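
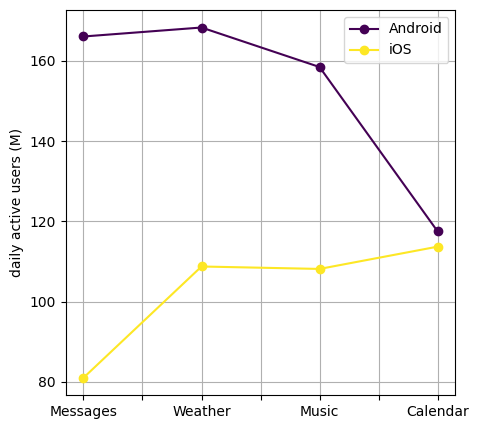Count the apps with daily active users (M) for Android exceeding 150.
Above 150: Messages, Weather, Music.

3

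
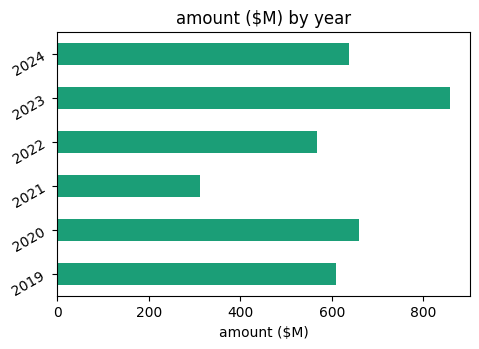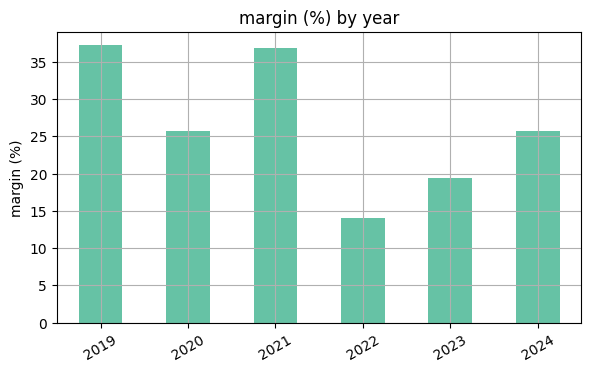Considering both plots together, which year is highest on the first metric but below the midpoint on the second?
2023

Chart 2 median margin (%) ≈ 25; below-median years: 2020, 2022, 2023. Among those, 2023 has the highest amount ($M) (≈ 900).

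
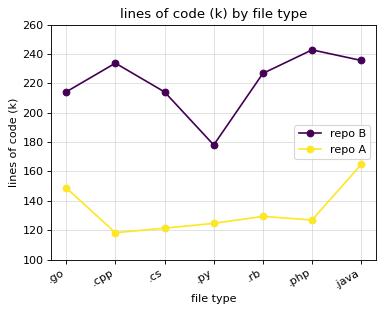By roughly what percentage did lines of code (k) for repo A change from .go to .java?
≈ +14.3%

.go ≈ 140, .java ≈ 160; (160 − 140) / 140 ≈ +14.3%.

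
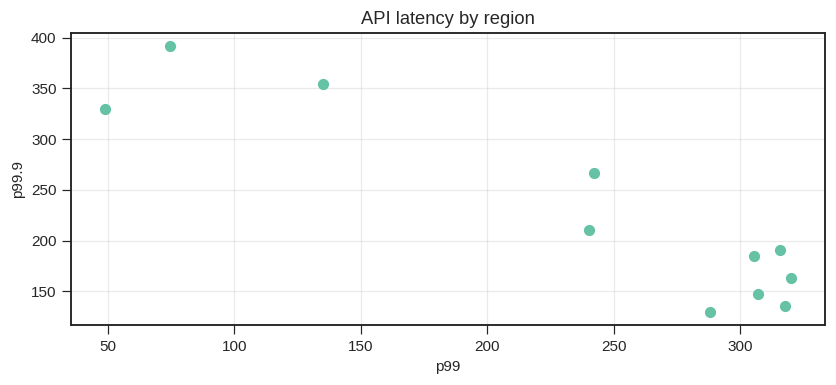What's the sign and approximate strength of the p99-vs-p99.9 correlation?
negative, strong

Points are negatively correlated; strong (|r| ≈ 0.9).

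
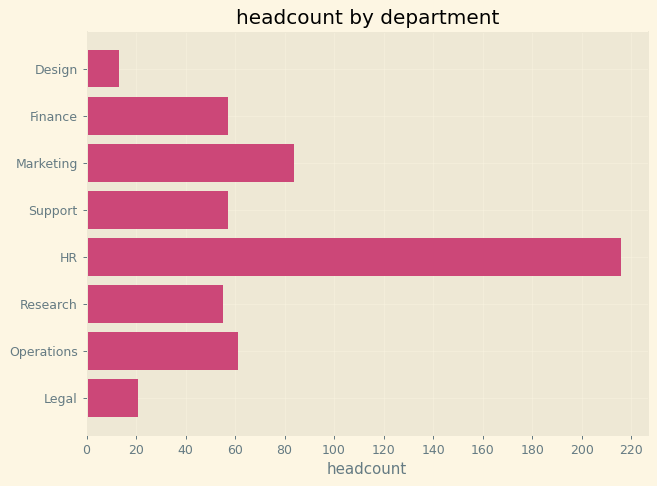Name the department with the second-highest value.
Top 3: HR ≈ 220, Marketing ≈ 80, Operations ≈ 60.

Marketing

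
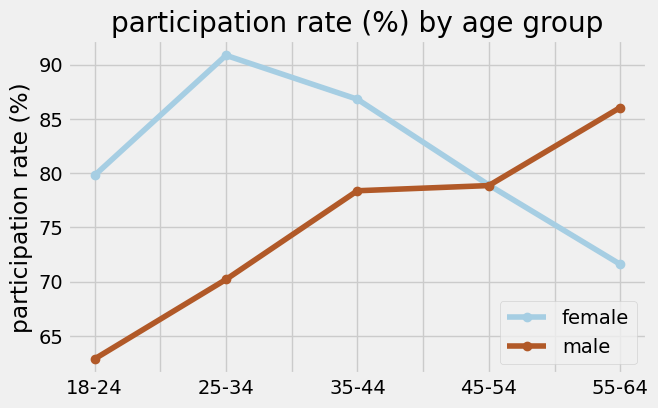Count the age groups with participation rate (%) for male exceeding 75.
3

Above 75: 35-44, 45-54, 55-64.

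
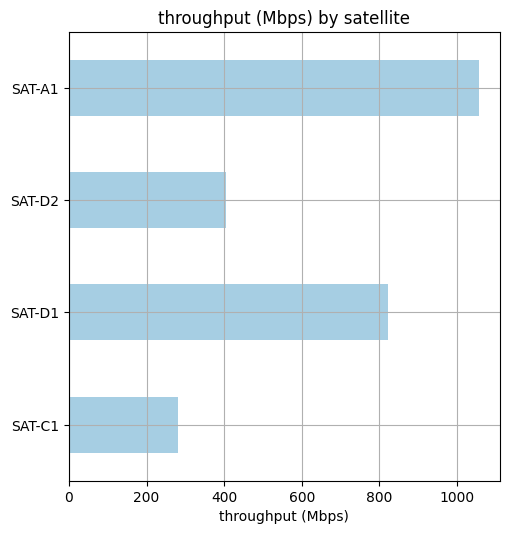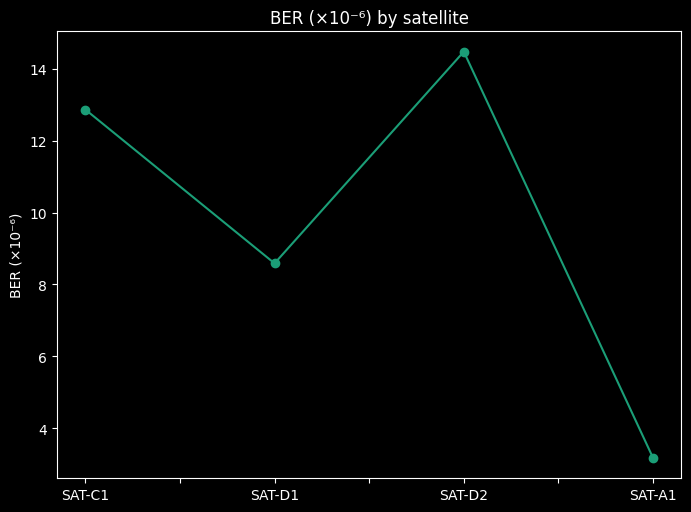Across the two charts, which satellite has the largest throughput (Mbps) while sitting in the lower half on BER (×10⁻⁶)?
SAT-A1

Chart 2 median BER (×10⁻⁶) ≈ 10; below-median satellites: SAT-D1, SAT-A1. Among those, SAT-A1 has the highest throughput (Mbps) (≈ 1100).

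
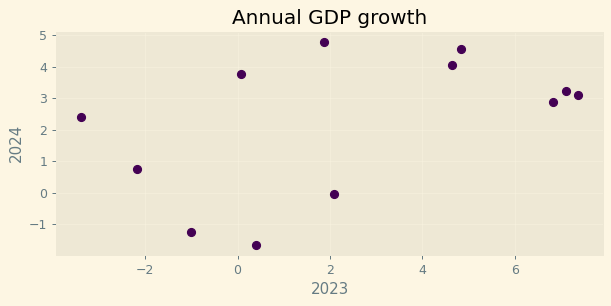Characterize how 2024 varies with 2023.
positive, moderate

Points are positively correlated; moderate (|r| ≈ 0.5).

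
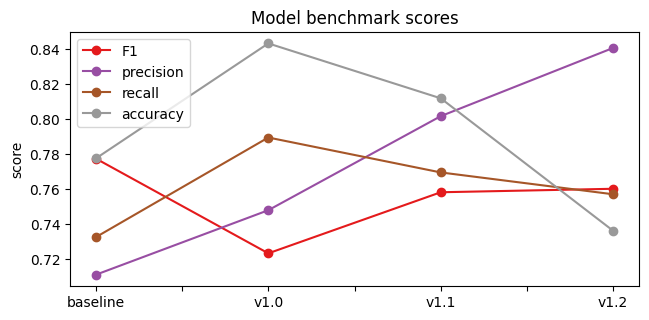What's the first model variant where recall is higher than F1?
v1.0

baseline: recall ≈ 0.74 vs F1 ≈ 0.78 (not yet); v1.0: recall ≈ 0.78 vs F1 ≈ 0.72 (first crossover).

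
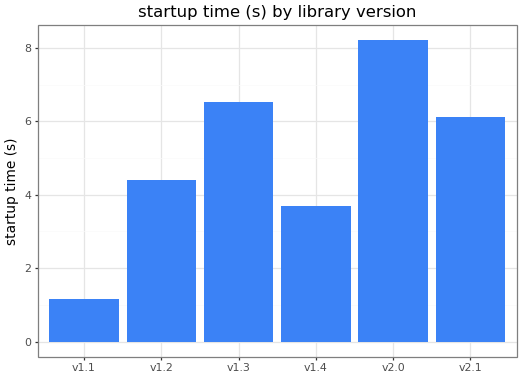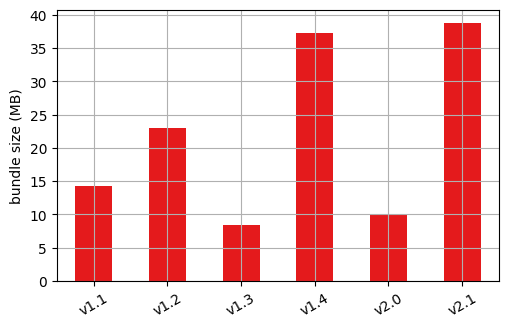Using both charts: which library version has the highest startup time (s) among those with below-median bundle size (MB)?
Chart 2 median bundle size (MB) ≈ 20; below-median library versions: v1.1, v1.3, v2.0. Among those, v2.0 has the highest startup time (s) (≈ 8).

v2.0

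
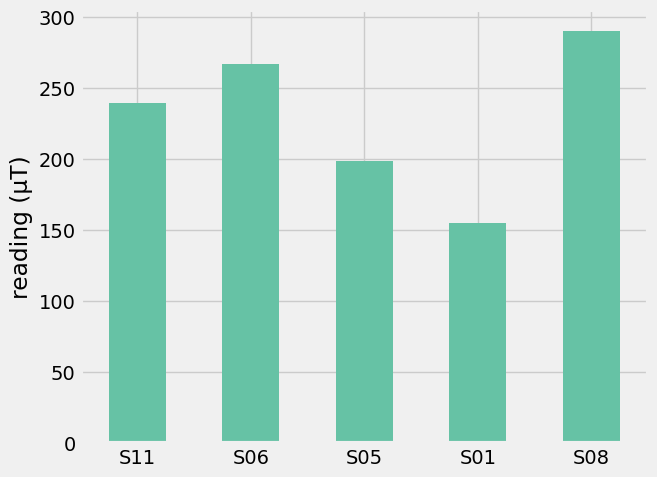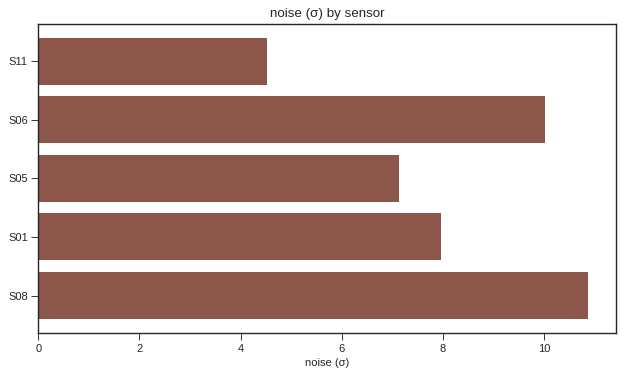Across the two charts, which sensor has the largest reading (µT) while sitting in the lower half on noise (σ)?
S11

Chart 2 median noise (σ) ≈ 8; below-median sensors: S11, S05. Among those, S11 has the highest reading (µT) (≈ 250).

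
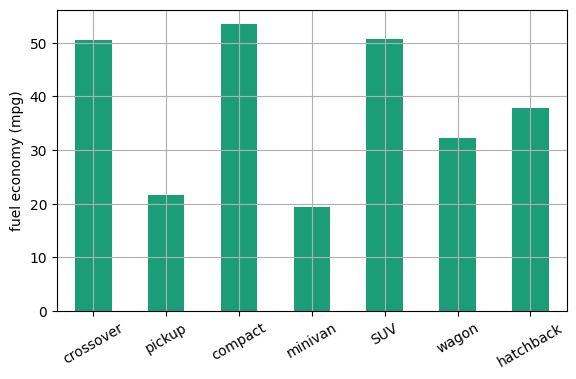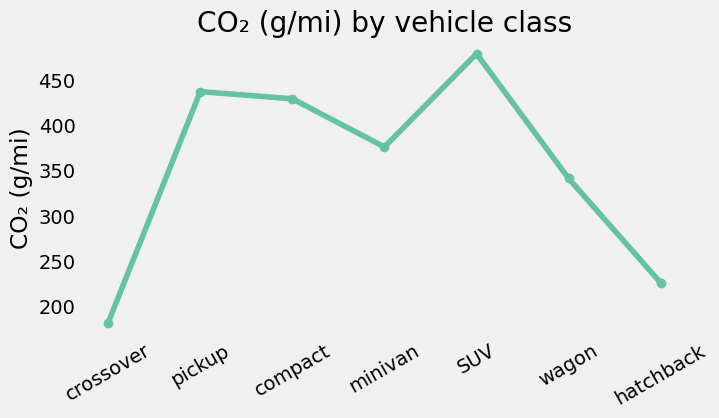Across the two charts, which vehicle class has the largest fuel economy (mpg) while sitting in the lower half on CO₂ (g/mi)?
crossover

Chart 2 median CO₂ (g/mi) ≈ 400; below-median vehicle classes: crossover, wagon, hatchback. Among those, crossover has the highest fuel economy (mpg) (≈ 50).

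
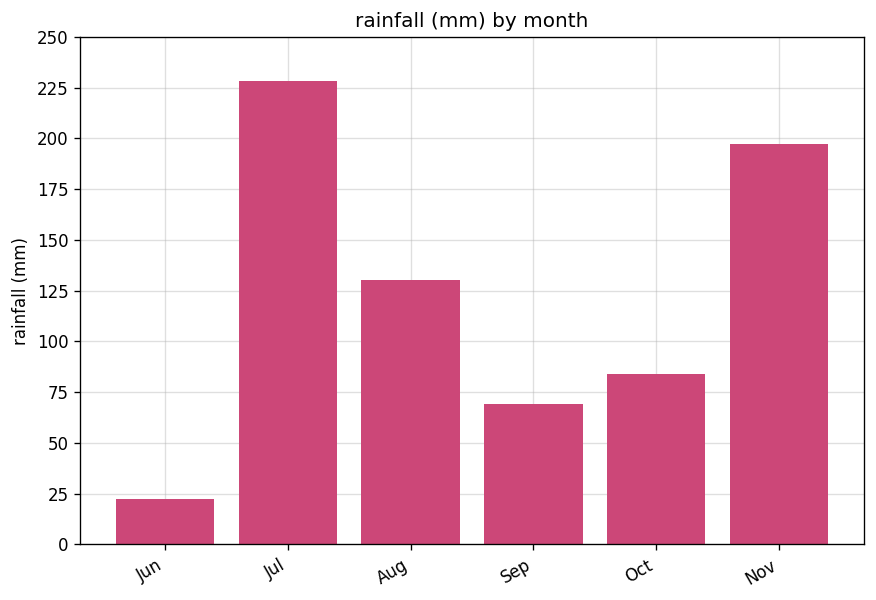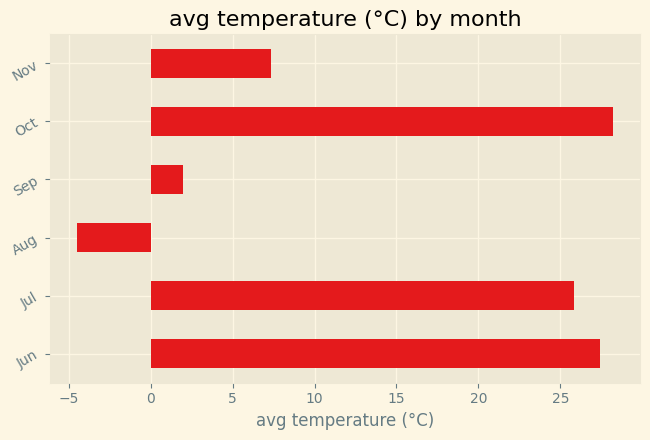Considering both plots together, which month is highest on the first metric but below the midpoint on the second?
Nov

Chart 2 median avg temperature (°C) ≈ 15; below-median months: Aug, Sep, Nov. Among those, Nov has the highest rainfall (mm) (≈ 200).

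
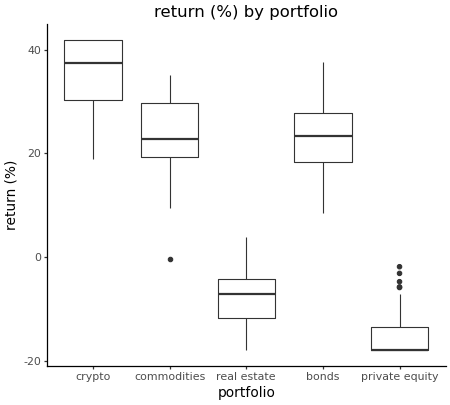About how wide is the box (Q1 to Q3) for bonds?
Q3 ≈ 30, Q1 ≈ 20; IQR ≈ 10.

≈ 10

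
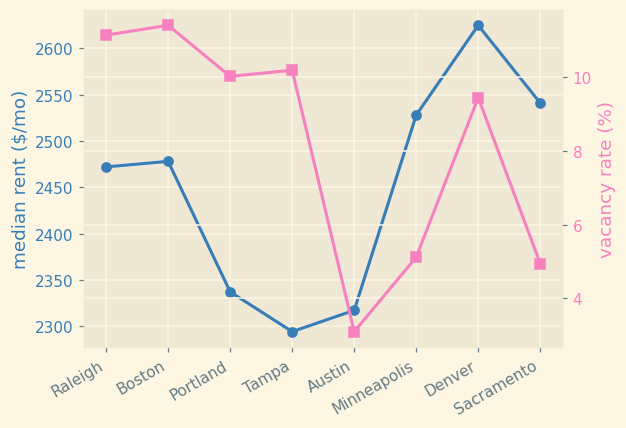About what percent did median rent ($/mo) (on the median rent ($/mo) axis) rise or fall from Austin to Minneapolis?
≈ +10.9%

Austin ≈ 2300, Minneapolis ≈ 2550; (2550 − 2300) / 2300 ≈ +10.9%.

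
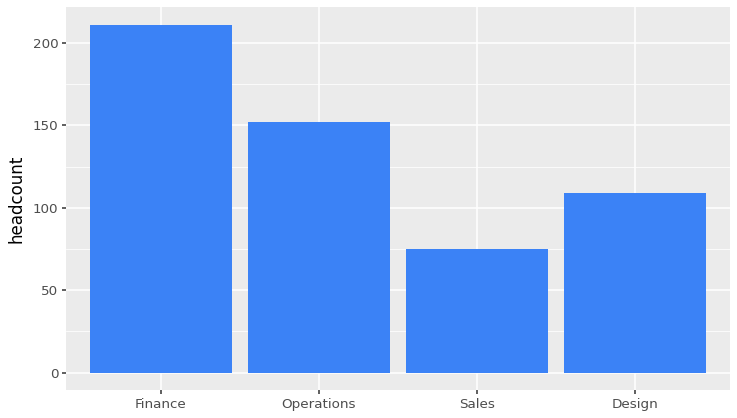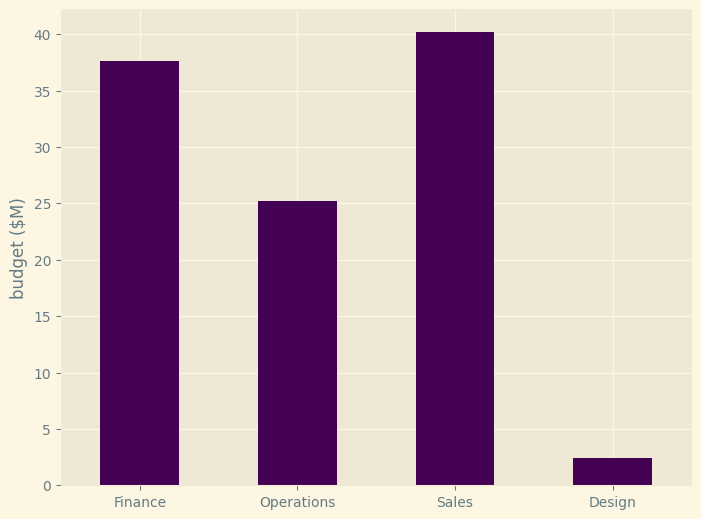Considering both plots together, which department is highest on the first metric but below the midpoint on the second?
Chart 2 median budget ($M) ≈ 30; below-median departments: Operations, Design. Among those, Operations has the highest headcount (≈ 160).

Operations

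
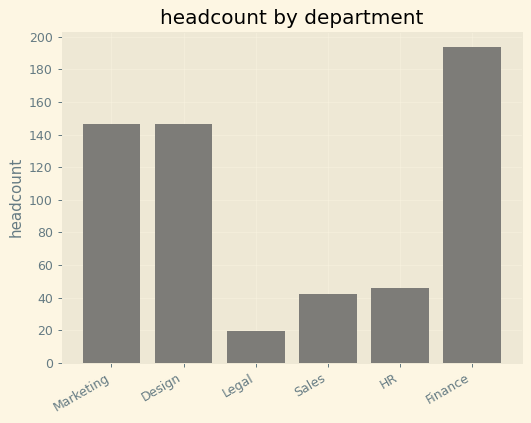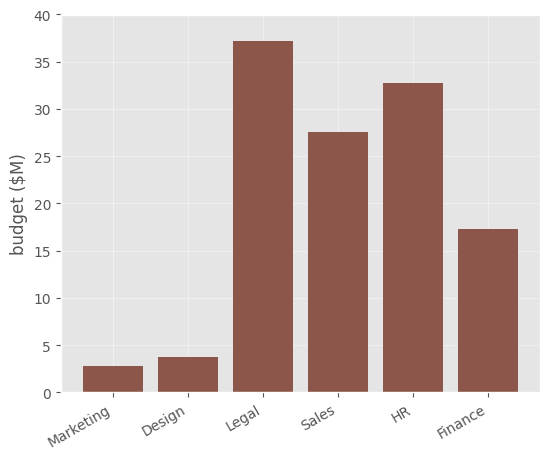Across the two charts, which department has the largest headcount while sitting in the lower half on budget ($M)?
Chart 2 median budget ($M) ≈ 20; below-median departments: Marketing, Design, Finance. Among those, Finance has the highest headcount (≈ 200).

Finance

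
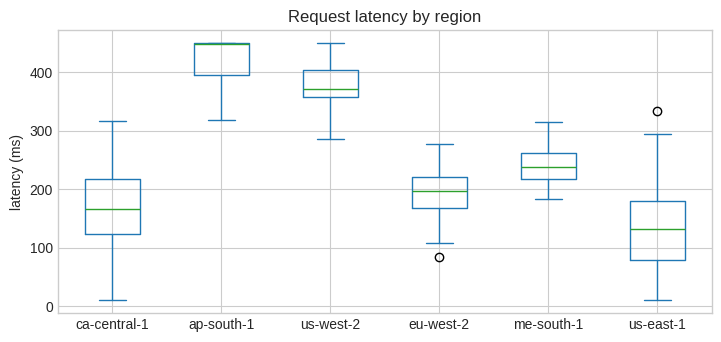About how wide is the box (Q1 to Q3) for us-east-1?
Q3 ≈ 200, Q1 ≈ 100; IQR ≈ 100.

≈ 100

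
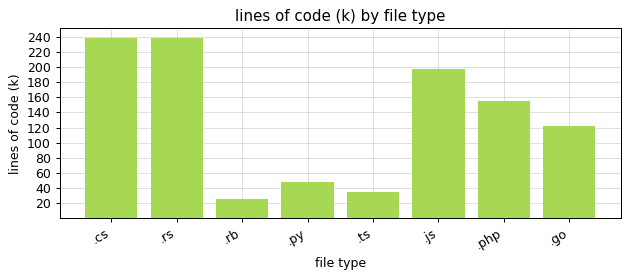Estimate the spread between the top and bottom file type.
≈ 220

Max .rs ≈ 240, min .rb ≈ 20; range ≈ 220.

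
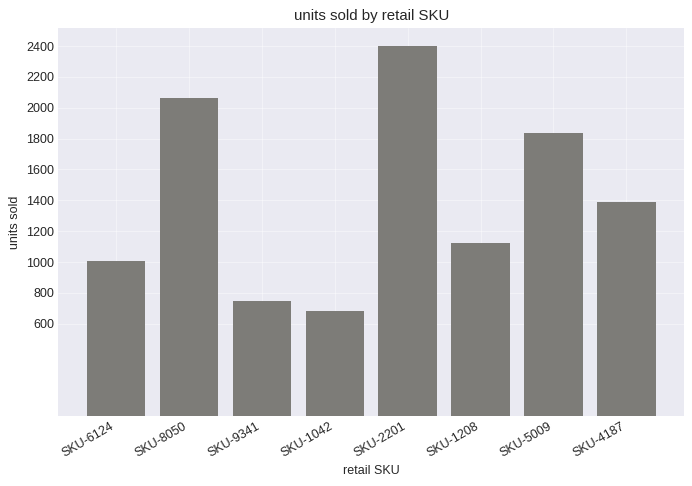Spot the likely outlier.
SKU-2201

SKU-2201 ≈ 2400; the rest sit between ≈ 600 and ≈ 2000.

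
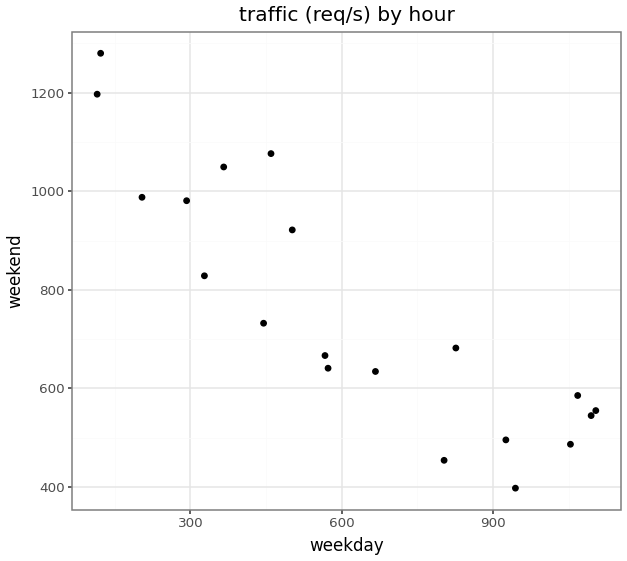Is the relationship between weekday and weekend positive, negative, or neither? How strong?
negative, strong

Points are negatively correlated; strong (|r| ≈ 0.9).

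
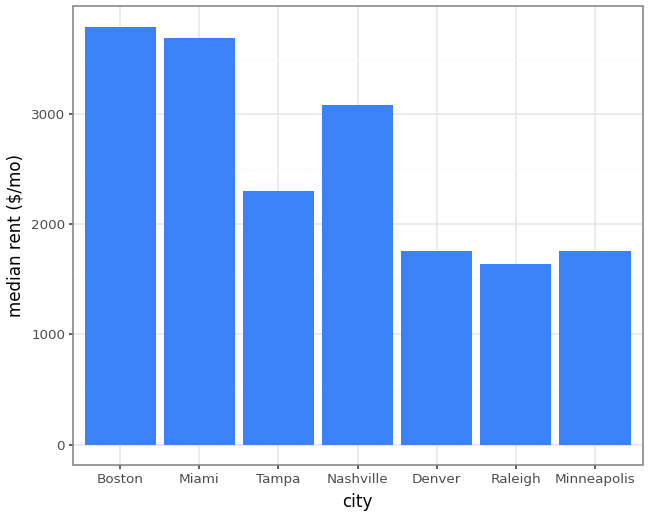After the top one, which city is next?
Top 3: Boston ≈ 4000, Miami ≈ 3500, Nashville ≈ 3000.

Miami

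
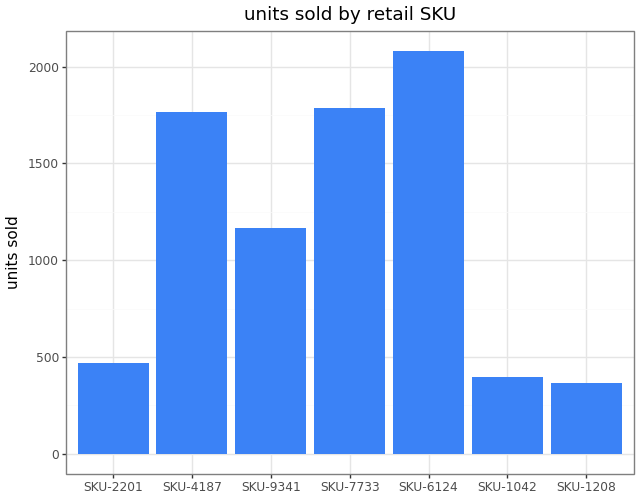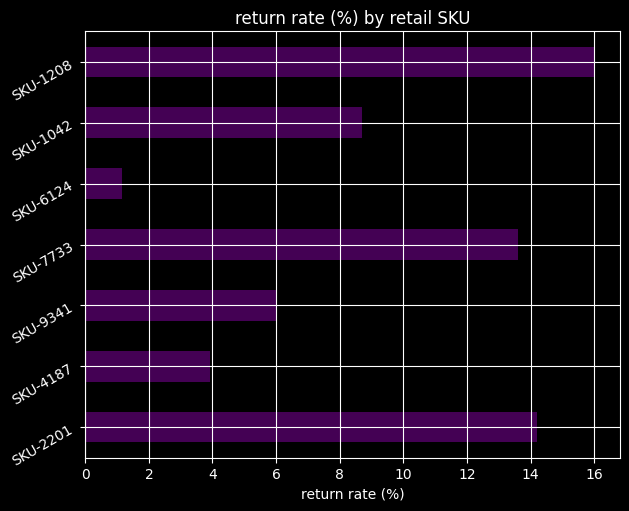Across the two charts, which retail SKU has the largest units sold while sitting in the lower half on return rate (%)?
SKU-6124

Chart 2 median return rate (%) ≈ 8; below-median retail SKUs: SKU-4187, SKU-9341, SKU-6124. Among those, SKU-6124 has the highest units sold (≈ 2000).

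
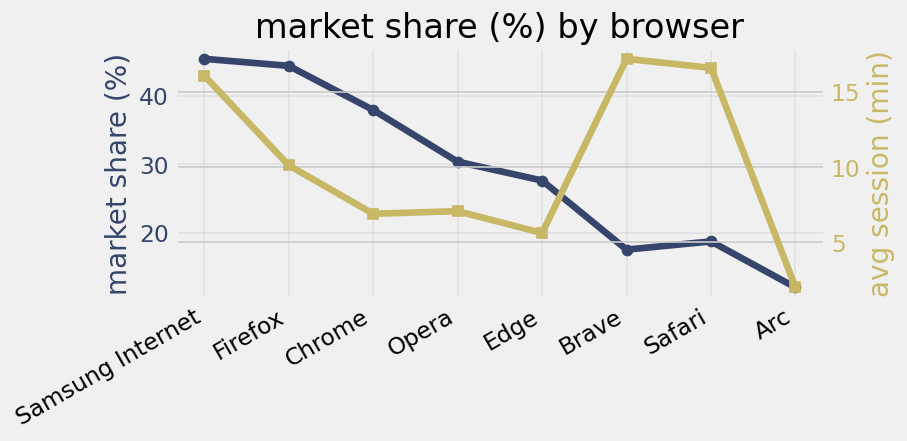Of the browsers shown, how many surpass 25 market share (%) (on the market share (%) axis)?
5

Above 25: Samsung Internet, Firefox, Chrome, Opera, Edge.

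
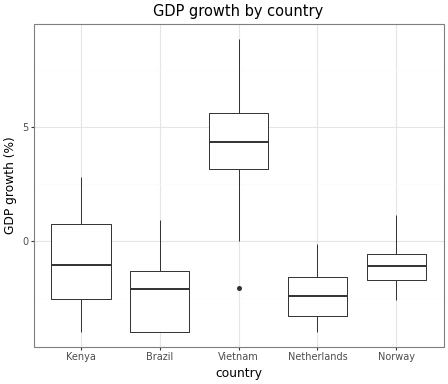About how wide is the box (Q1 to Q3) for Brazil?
Q3 ≈ -1, Q1 ≈ -4; IQR ≈ 3.

≈ 3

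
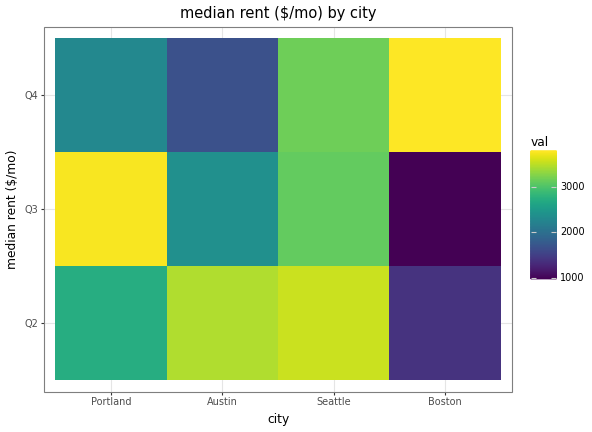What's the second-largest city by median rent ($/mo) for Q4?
Top 3 for Q4: Boston ≈ 4000, Seattle ≈ 3000, Portland ≈ 2500.

Seattle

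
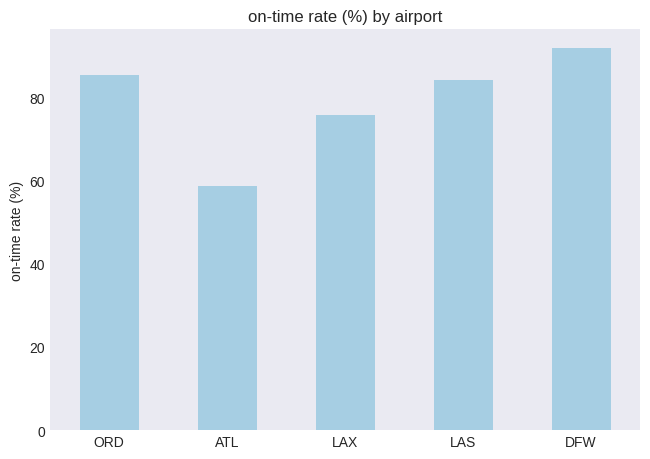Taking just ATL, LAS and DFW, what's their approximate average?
(60 + 80 + 90) / 3 ≈ 77.

≈ 77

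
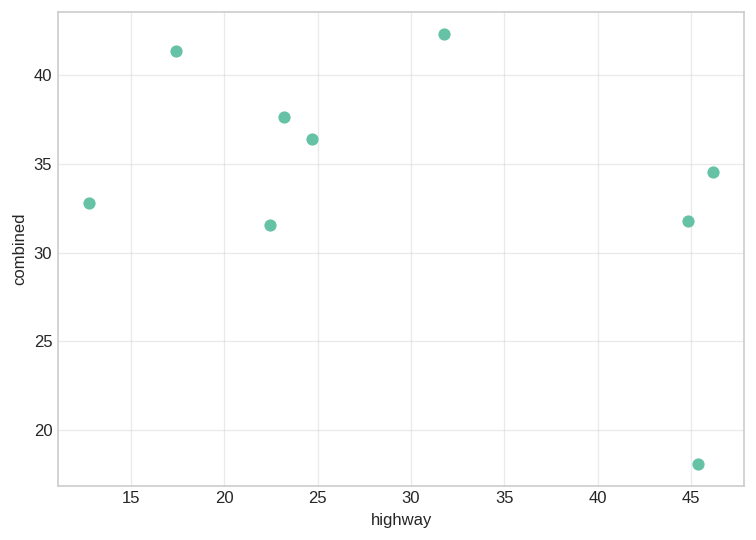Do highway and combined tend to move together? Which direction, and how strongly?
negative, moderate

Points are negatively correlated; moderate (|r| ≈ 0.5).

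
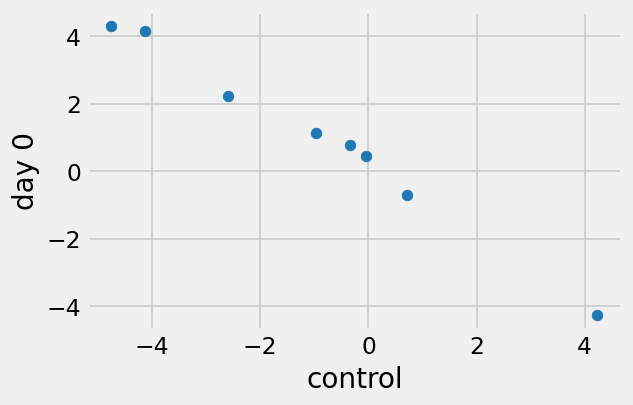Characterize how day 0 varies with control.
Points are negatively correlated; strong (|r| ≈ 1.0).

negative, strong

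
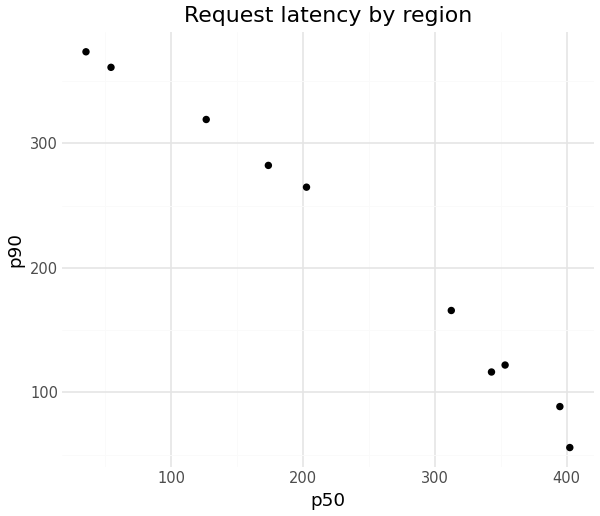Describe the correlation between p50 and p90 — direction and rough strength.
negative, strong

Points are negatively correlated; strong (|r| ≈ 1.0).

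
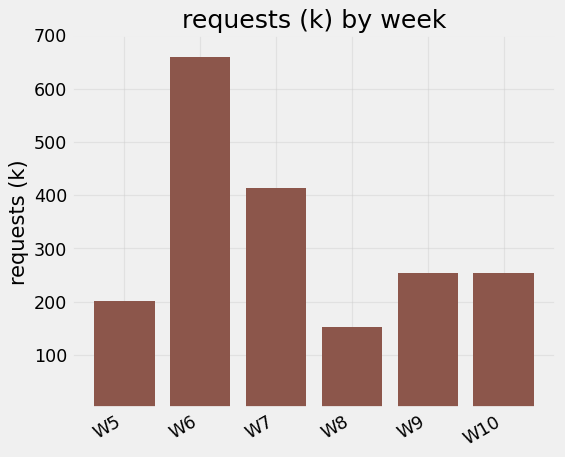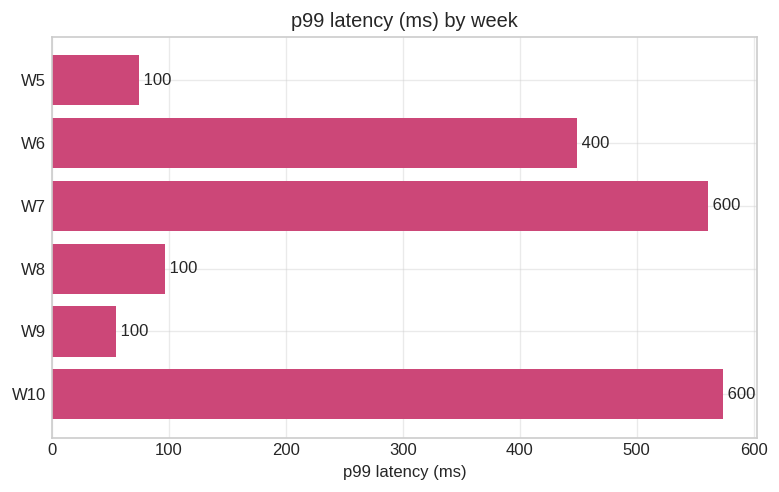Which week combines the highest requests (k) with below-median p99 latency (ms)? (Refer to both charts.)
Chart 2 median p99 latency (ms) ≈ 300; below-median weeks: W5, W8, W9. Among those, W9 has the highest requests (k) (≈ 300).

W9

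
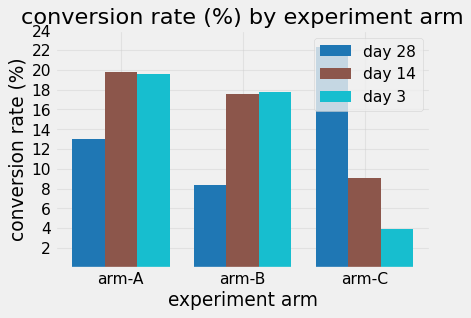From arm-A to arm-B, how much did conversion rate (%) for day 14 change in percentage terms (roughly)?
arm-A ≈ 20, arm-B ≈ 18; (18 − 20) / 20 ≈ -10%.

≈ -10%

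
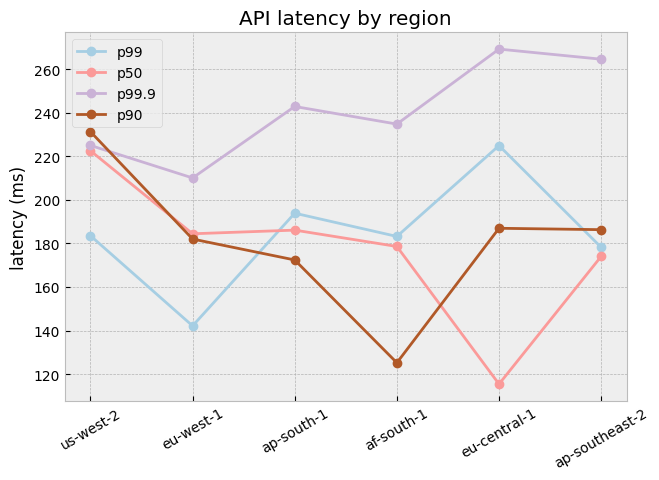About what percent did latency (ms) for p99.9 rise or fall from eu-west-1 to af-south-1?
≈ +9.1%

eu-west-1 ≈ 220, af-south-1 ≈ 240; (240 − 220) / 220 ≈ +9.1%.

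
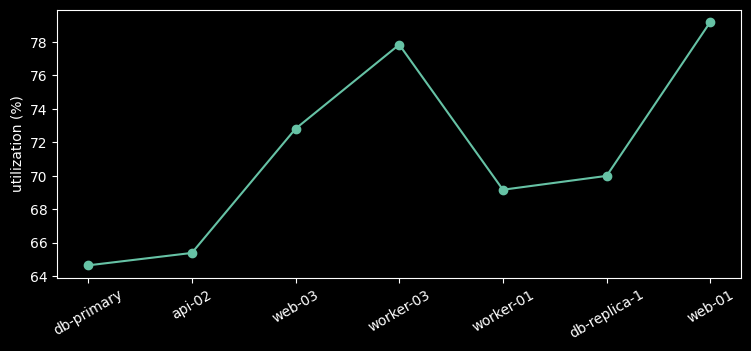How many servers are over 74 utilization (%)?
2

Above 74: worker-03, web-01.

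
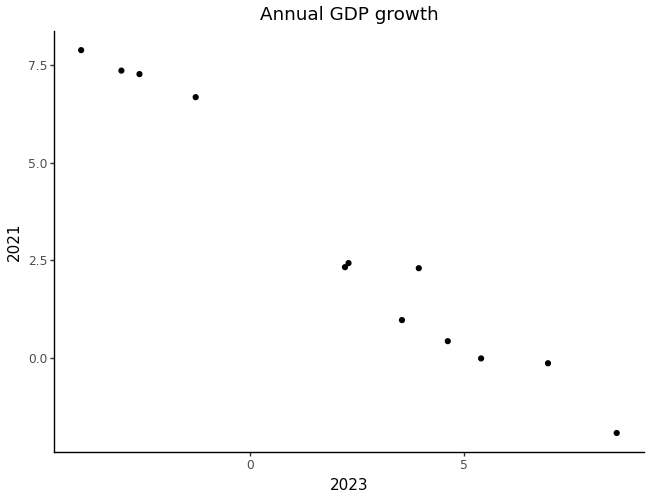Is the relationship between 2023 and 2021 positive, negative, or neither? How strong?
Points are negatively correlated; strong (|r| ≈ 1.0).

negative, strong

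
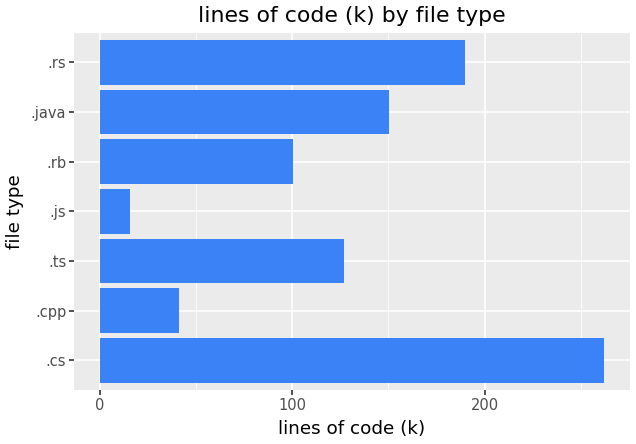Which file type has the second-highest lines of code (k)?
.rs

Top 3: .cs ≈ 250, .rs ≈ 200, .java ≈ 150.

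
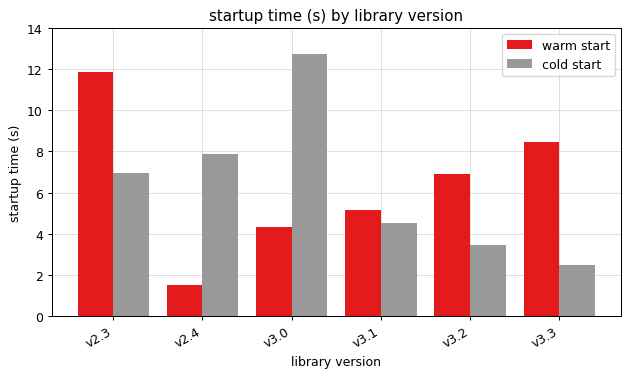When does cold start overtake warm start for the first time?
v2.4

v2.3: cold start ≈ 6 vs warm start ≈ 12 (not yet); v2.4: cold start ≈ 8 vs warm start ≈ 2 (first crossover).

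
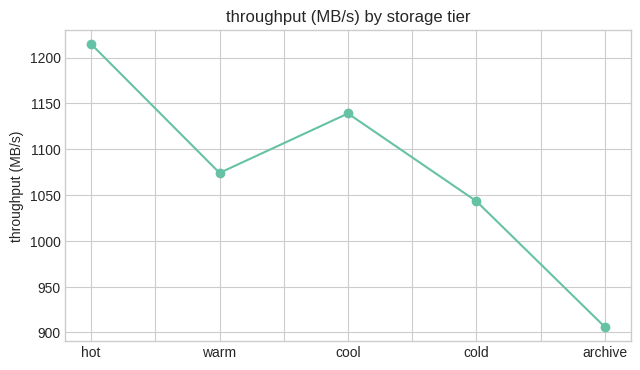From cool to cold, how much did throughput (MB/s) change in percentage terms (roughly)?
cool ≈ 1150, cold ≈ 1050; (1050 − 1150) / 1150 ≈ -8.7%.

≈ -8.7%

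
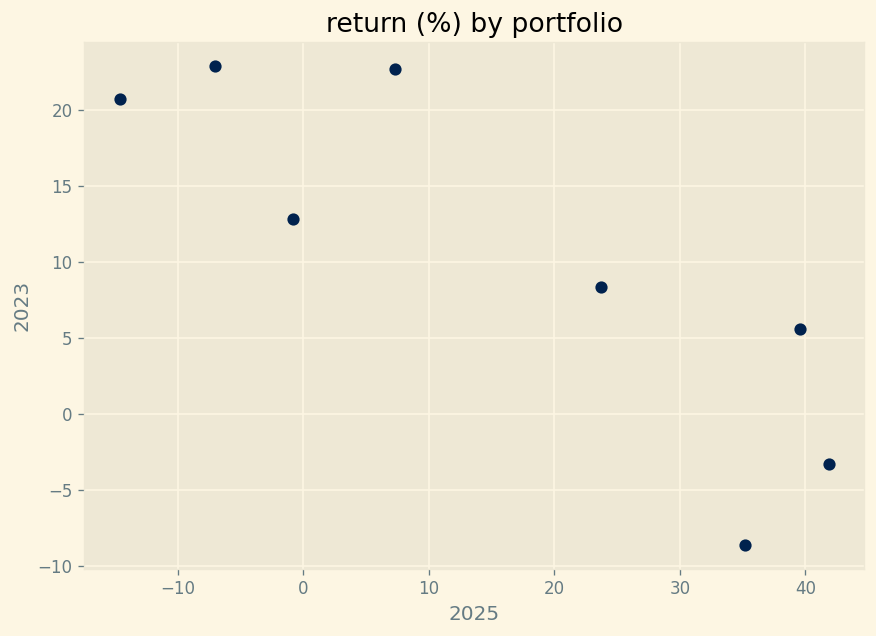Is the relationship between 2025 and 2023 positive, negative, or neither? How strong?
Points are negatively correlated; strong (|r| ≈ 0.9).

negative, strong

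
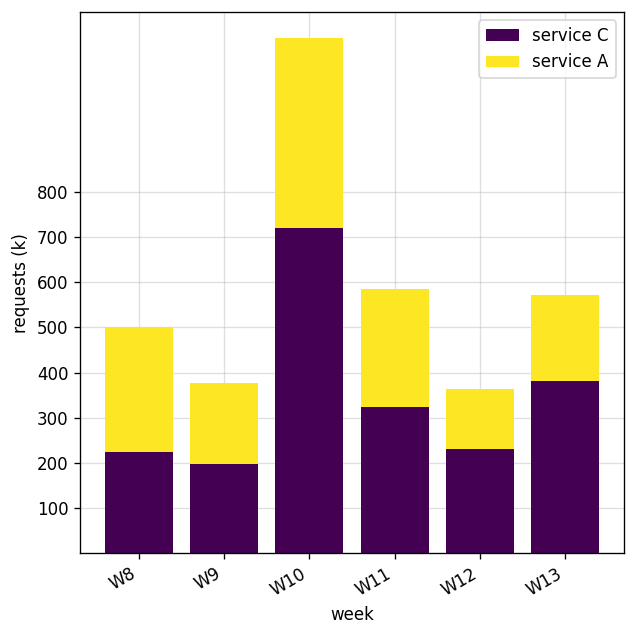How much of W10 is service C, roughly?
service C top ≈ 700, bottom ≈ 0; segment ≈ 700.

≈ 700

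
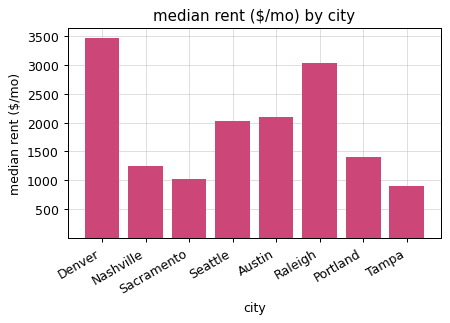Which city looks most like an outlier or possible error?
Denver

Denver ≈ 3500; the rest sit between ≈ 1000 and ≈ 3000.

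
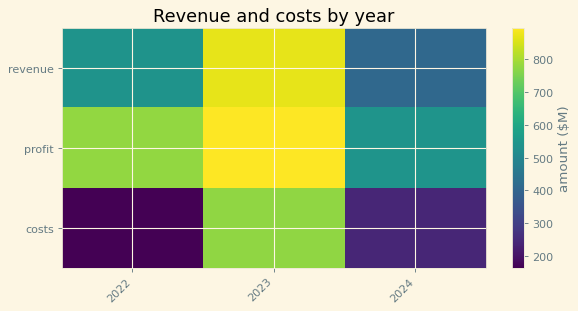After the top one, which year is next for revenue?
Top 3 for revenue: 2023 ≈ 900, 2022 ≈ 500, 2024 ≈ 400.

2022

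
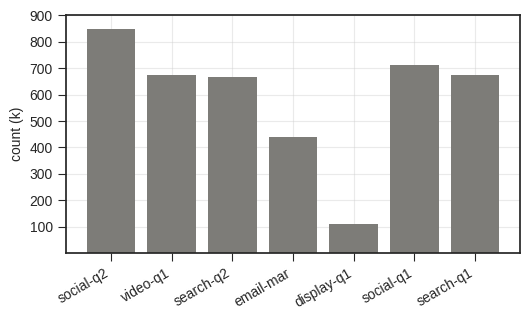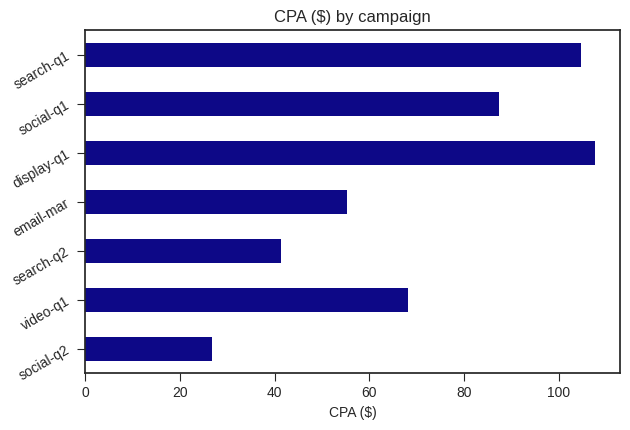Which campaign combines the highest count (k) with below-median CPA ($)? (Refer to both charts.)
Chart 2 median CPA ($) ≈ 70; below-median campaigns: social-q2, search-q2, email-mar. Among those, social-q2 has the highest count (k) (≈ 800).

social-q2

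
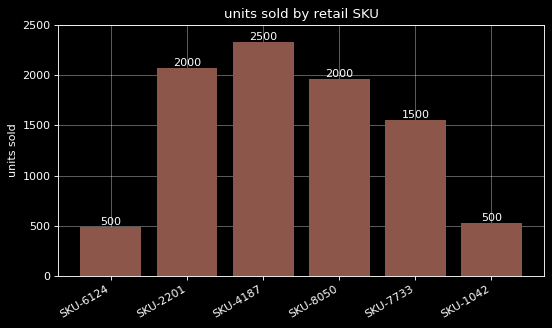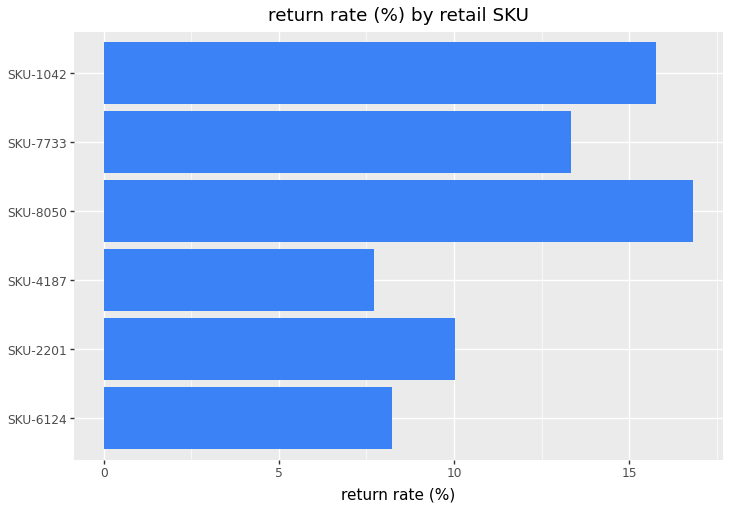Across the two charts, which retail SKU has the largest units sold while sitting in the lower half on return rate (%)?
SKU-4187

Chart 2 median return rate (%) ≈ 12; below-median retail SKUs: SKU-6124, SKU-2201, SKU-4187. Among those, SKU-4187 has the highest units sold (≈ 2500).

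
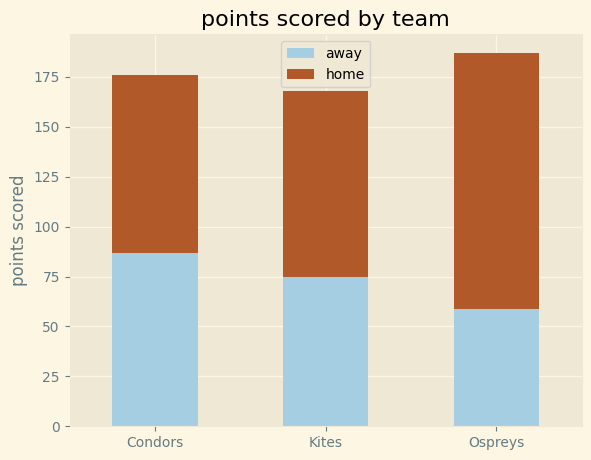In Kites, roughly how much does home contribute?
≈ 80

home top ≈ 160, bottom ≈ 80; segment ≈ 80.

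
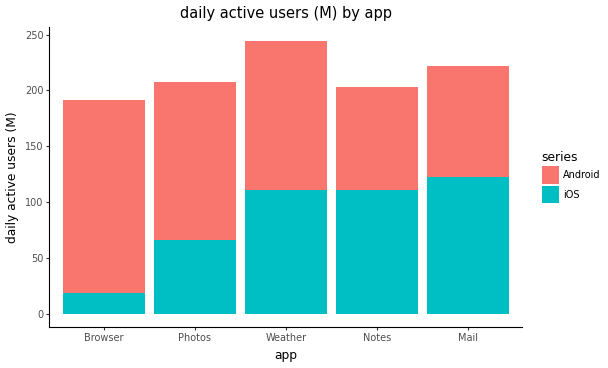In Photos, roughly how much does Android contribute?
≈ 125

Android top ≈ 200, bottom ≈ 75; segment ≈ 125.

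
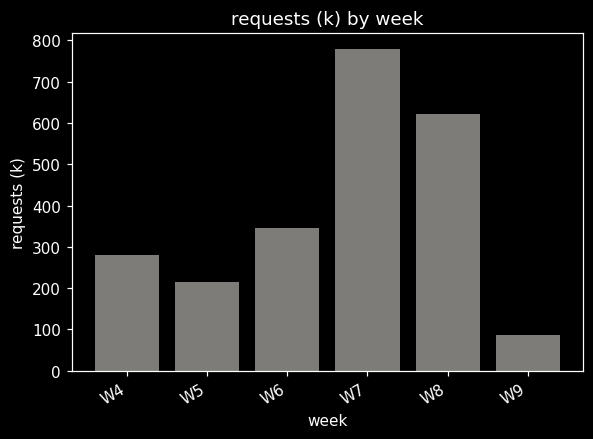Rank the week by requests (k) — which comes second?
W8

Top 3: W7 ≈ 800, W8 ≈ 600, W6 ≈ 300.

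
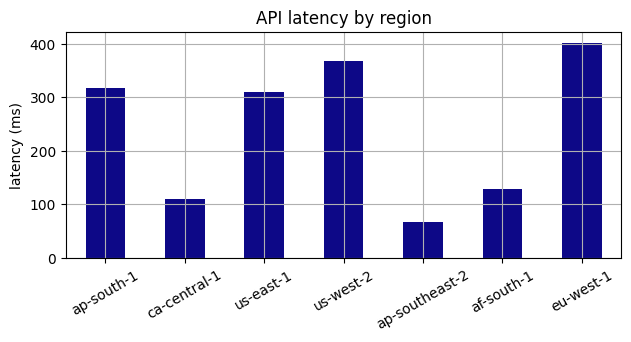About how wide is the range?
≈ 350

Max eu-west-1 ≈ 400, min ap-southeast-2 ≈ 50; range ≈ 350.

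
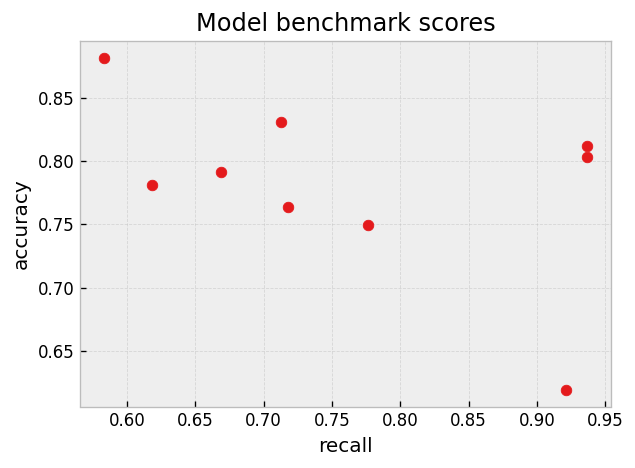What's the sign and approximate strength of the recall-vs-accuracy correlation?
Points are negatively correlated; moderate (|r| ≈ 0.5).

negative, moderate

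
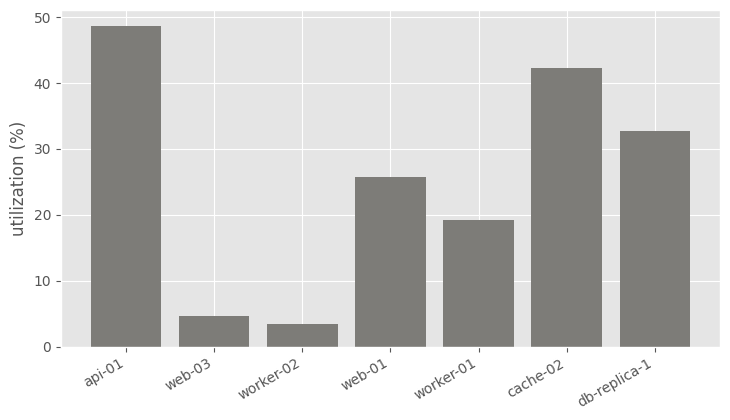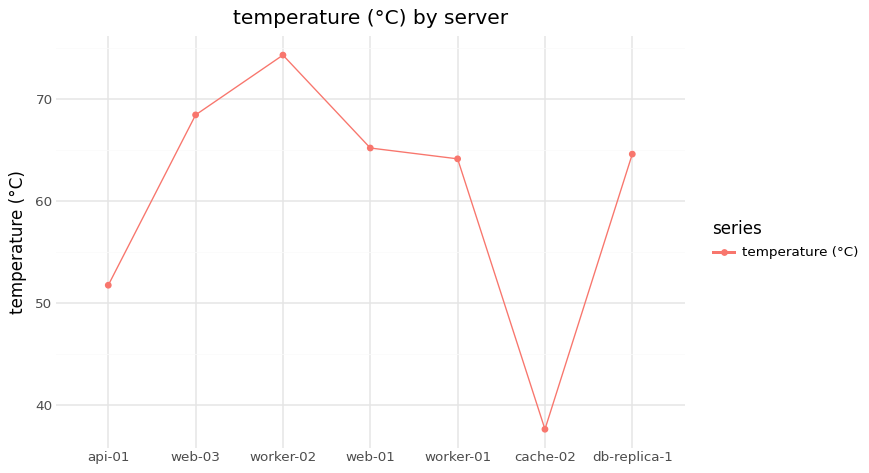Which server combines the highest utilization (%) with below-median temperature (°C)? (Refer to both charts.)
api-01

Chart 2 median temperature (°C) ≈ 60; below-median servers: api-01, worker-01, cache-02. Among those, api-01 has the highest utilization (%) (≈ 50).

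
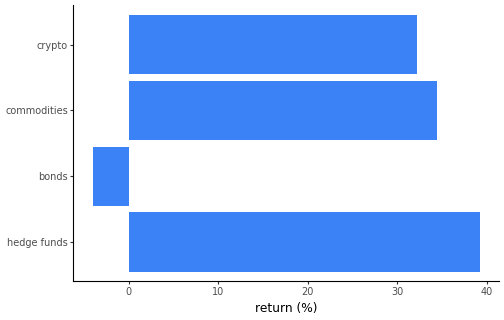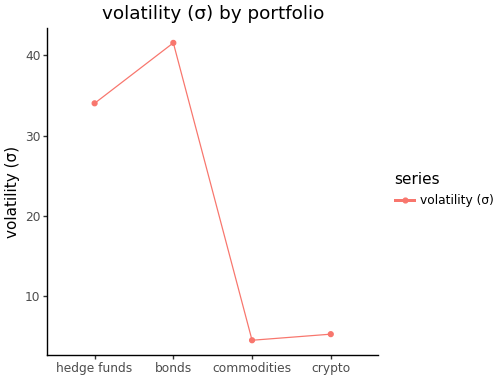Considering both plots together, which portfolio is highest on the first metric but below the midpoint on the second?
commodities

Chart 2 median volatility (σ) ≈ 20; below-median portfolios: commodities, crypto. Among those, commodities has the highest return (%) (≈ 35).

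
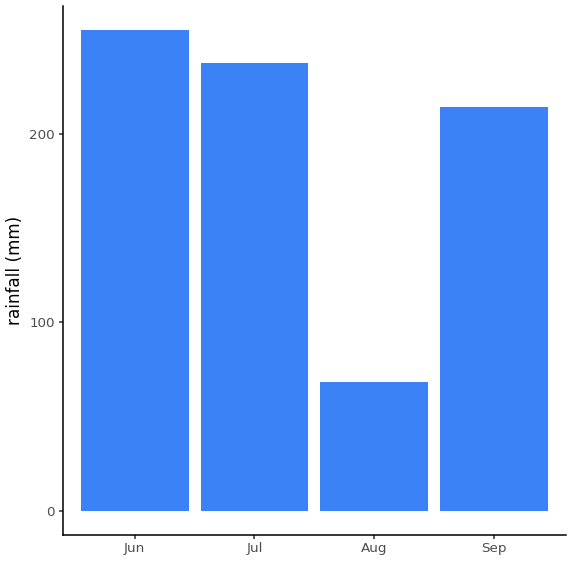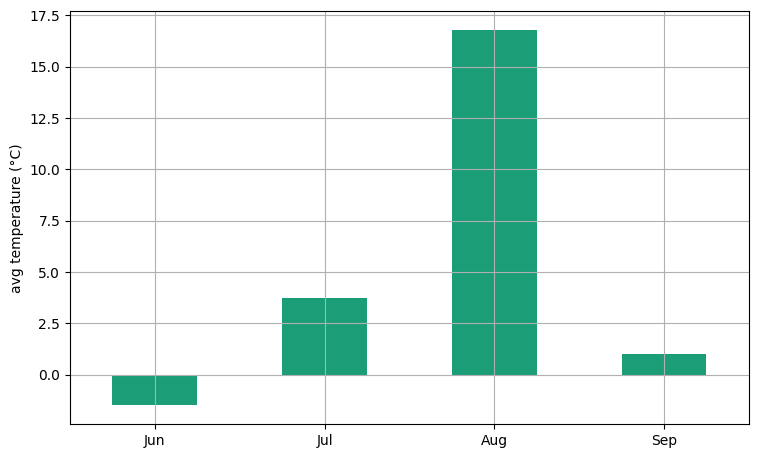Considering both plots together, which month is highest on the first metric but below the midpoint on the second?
Chart 2 median avg temperature (°C) ≈ 2; below-median months: Jun, Sep. Among those, Jun has the highest rainfall (mm) (≈ 250).

Jun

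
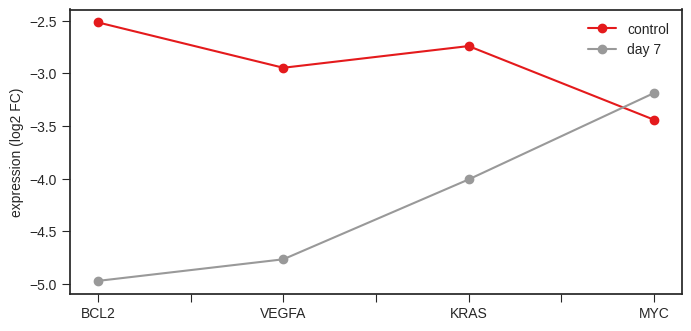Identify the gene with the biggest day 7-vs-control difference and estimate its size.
BCL2, ≈ 2.5 log2 FC

BCL2: day 7 ≈ -5.0, control ≈ -2.5 → gap ≈ 2.5. Next-largest (VEGFA) is only ≈ 2.0.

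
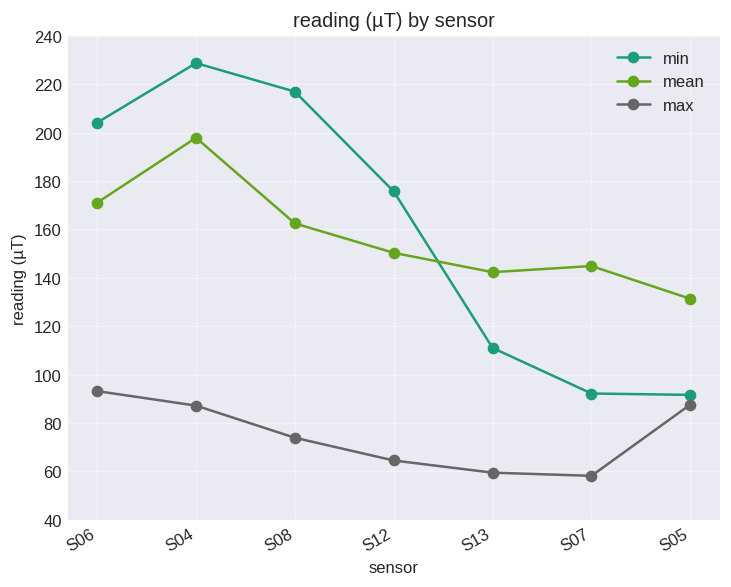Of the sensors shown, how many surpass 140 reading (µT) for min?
4

Above 140: S06, S04, S08, S12.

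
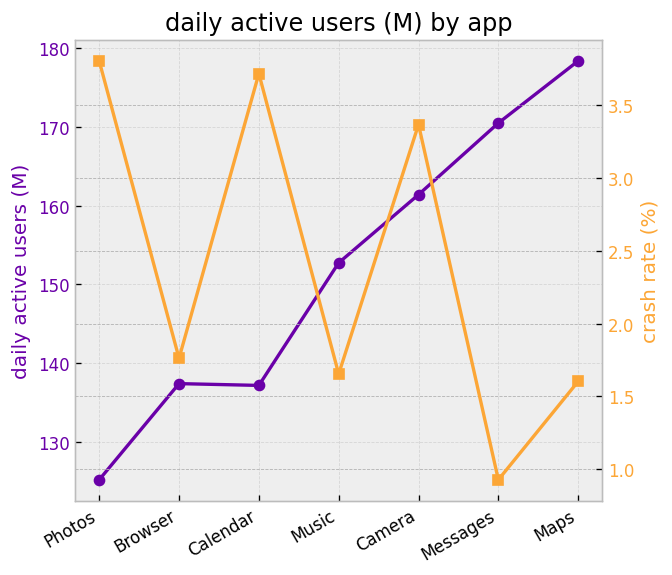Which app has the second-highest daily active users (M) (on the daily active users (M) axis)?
Top 3 (on the daily active users (M) axis): Maps ≈ 180, Messages ≈ 170, Camera ≈ 160.

Messages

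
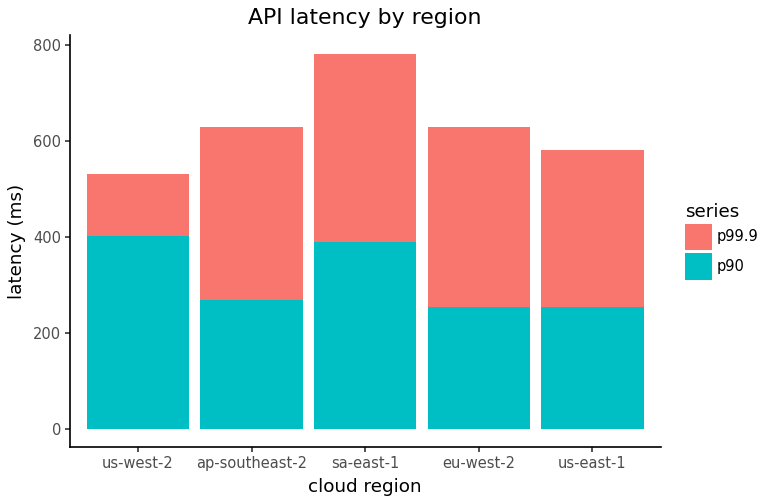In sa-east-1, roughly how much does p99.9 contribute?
≈ 400

p99.9 top ≈ 800, bottom ≈ 400; segment ≈ 400.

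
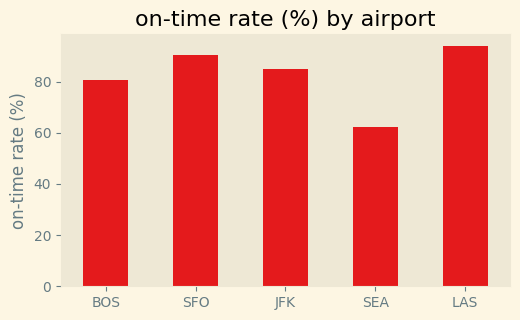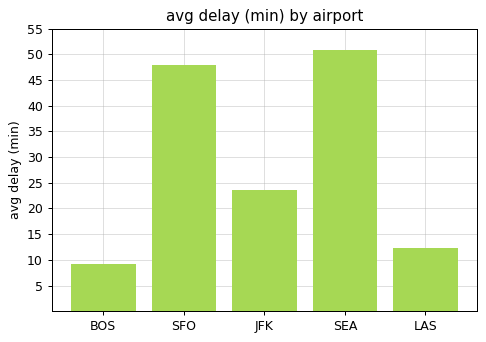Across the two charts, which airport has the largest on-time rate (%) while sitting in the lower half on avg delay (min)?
Chart 2 median avg delay (min) ≈ 25; below-median airports: BOS, LAS. Among those, LAS has the highest on-time rate (%) (≈ 90).

LAS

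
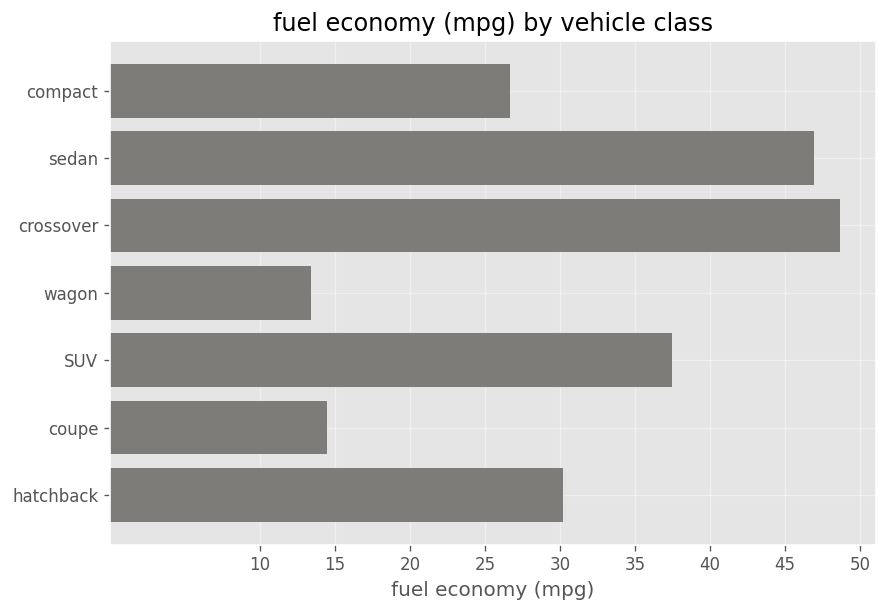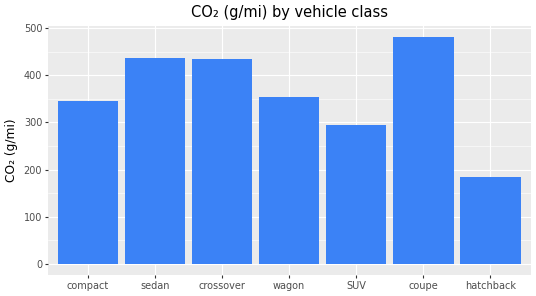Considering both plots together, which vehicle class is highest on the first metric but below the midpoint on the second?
Chart 2 median CO₂ (g/mi) ≈ 350; below-median vehicle classes: compact, SUV, hatchback. Among those, SUV has the highest fuel economy (mpg) (≈ 35).

SUV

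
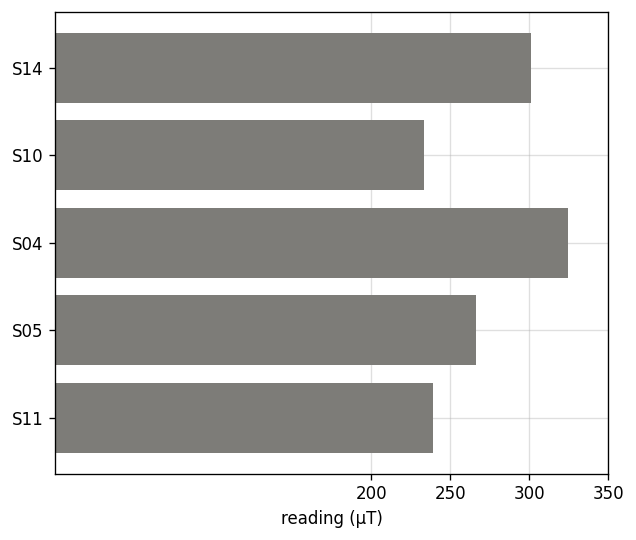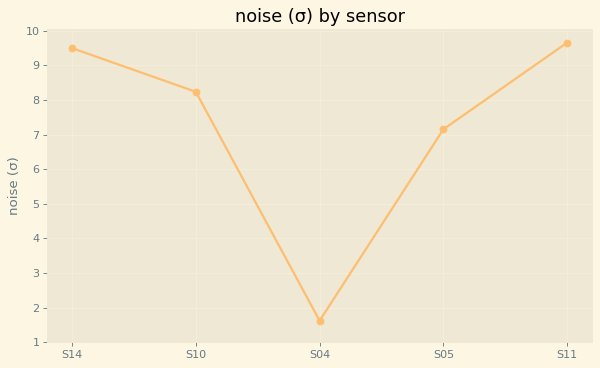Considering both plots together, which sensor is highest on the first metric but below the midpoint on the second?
S04

Chart 2 median noise (σ) ≈ 8; below-median sensors: S04, S05. Among those, S04 has the highest reading (µT) (≈ 300).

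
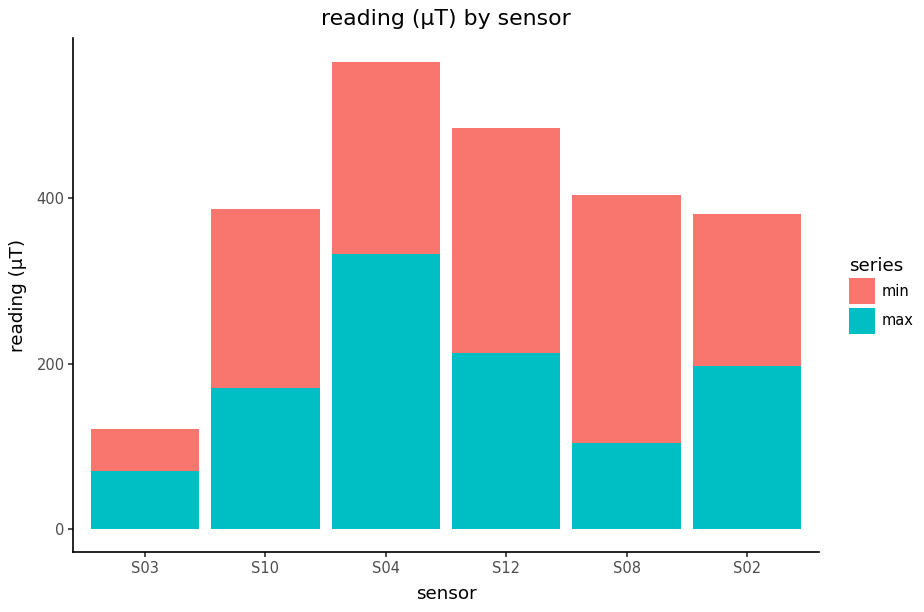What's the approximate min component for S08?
≈ 300

min top ≈ 400, bottom ≈ 100; segment ≈ 300.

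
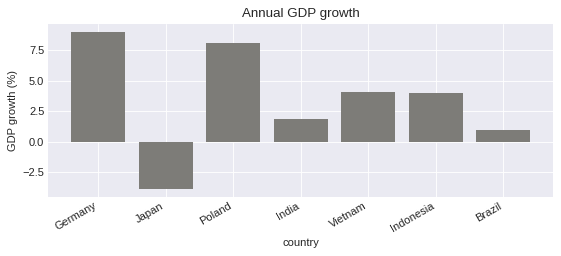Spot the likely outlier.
Japan

Japan ≈ -4; the rest sit between ≈ 2 and ≈ 8.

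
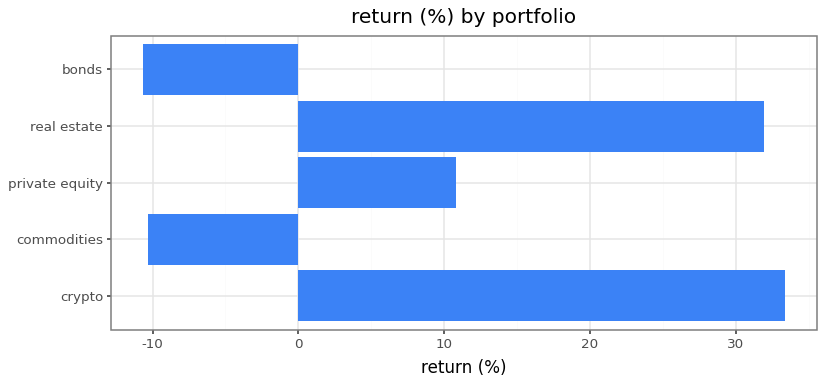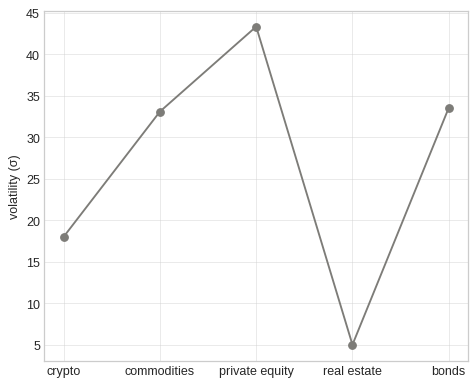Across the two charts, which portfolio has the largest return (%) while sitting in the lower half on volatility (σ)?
crypto

Chart 2 median volatility (σ) ≈ 35; below-median portfolios: crypto, real estate. Among those, crypto has the highest return (%) (≈ 35).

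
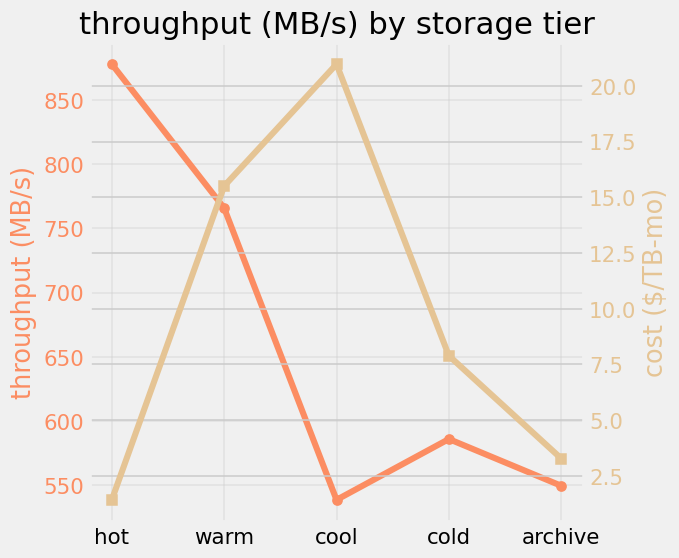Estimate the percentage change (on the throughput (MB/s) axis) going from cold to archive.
≈ -8.3%

cold ≈ 600, archive ≈ 550; (550 − 600) / 600 ≈ -8.3%.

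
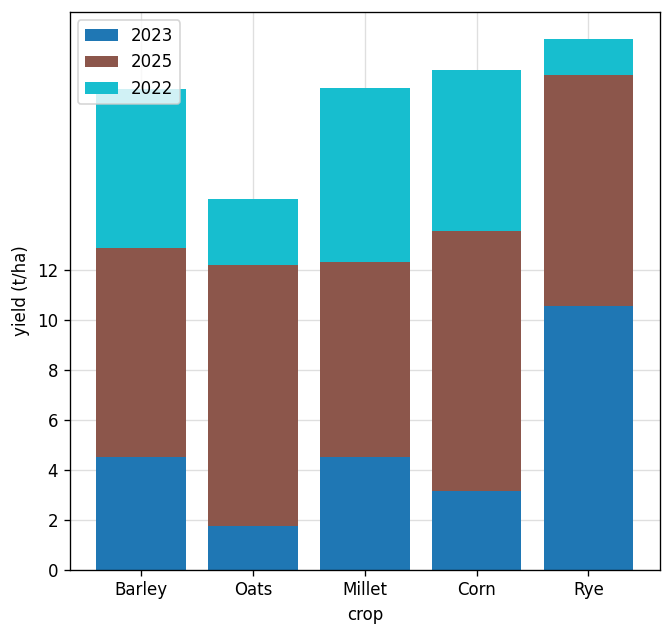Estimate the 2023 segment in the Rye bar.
2023 top ≈ 10, bottom ≈ 0; segment ≈ 10.

≈ 10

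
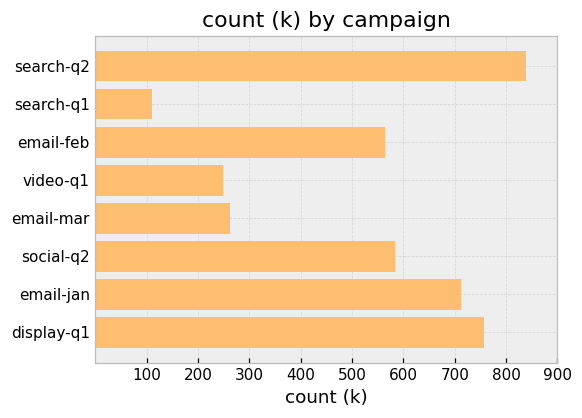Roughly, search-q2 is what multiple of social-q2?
search-q2 ≈ 800, social-q2 ≈ 600; 800/600 ≈ 1.33.

≈ 1.33×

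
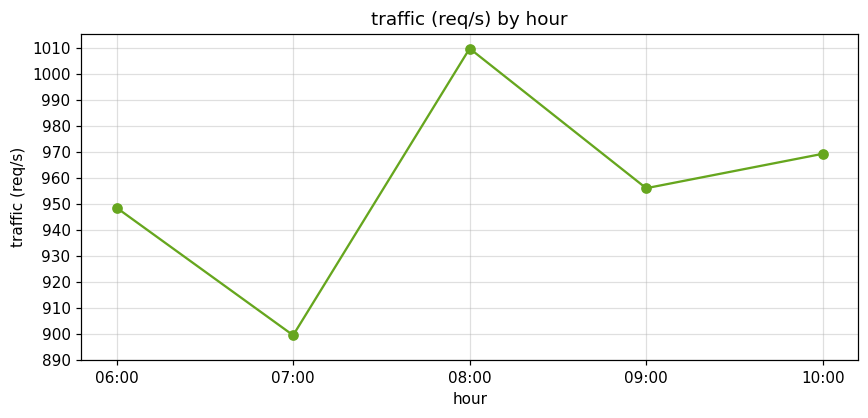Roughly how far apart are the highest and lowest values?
Max 08:00 ≈ 1010, min 07:00 ≈ 900; range ≈ 110.

≈ 110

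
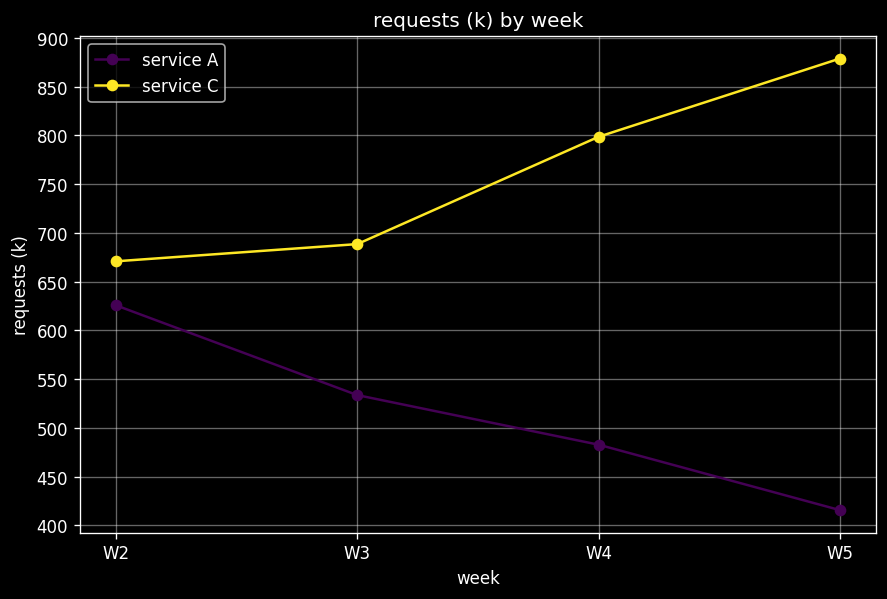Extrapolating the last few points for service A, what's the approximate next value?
Last three: 550, 500, 400 → slope ≈ -75/step → next ≈ 325.

≈ 325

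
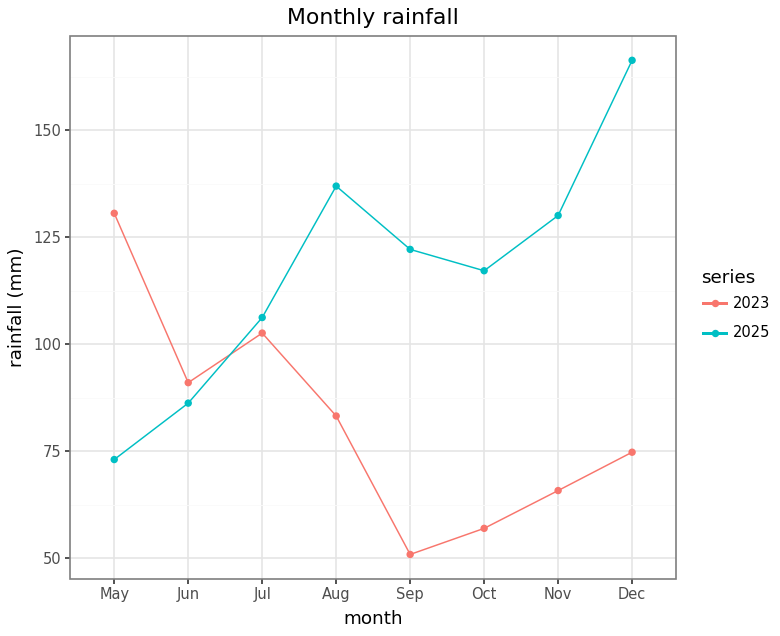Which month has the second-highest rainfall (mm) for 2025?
Aug

Top 3 for 2025: Dec ≈ 170, Aug ≈ 140, Nov ≈ 130.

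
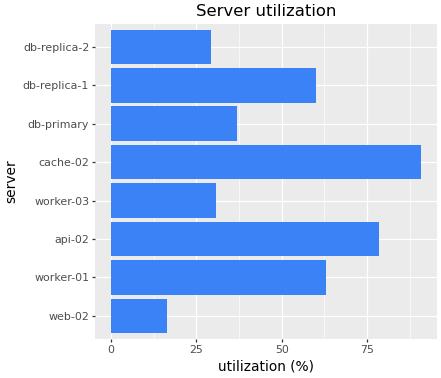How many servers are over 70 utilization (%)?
2

Above 70: api-02, cache-02.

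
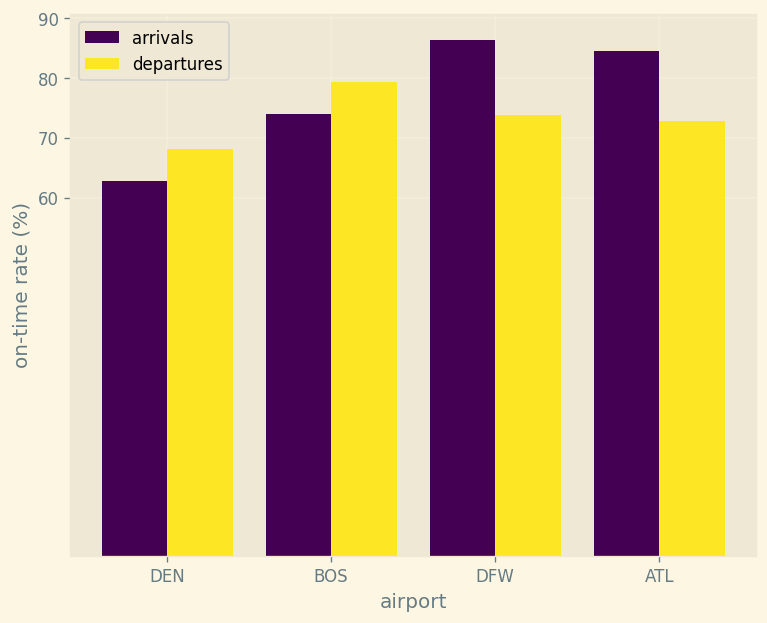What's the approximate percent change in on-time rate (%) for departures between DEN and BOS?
≈ +14.3%

DEN ≈ 70, BOS ≈ 80; (80 − 70) / 70 ≈ +14.3%.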